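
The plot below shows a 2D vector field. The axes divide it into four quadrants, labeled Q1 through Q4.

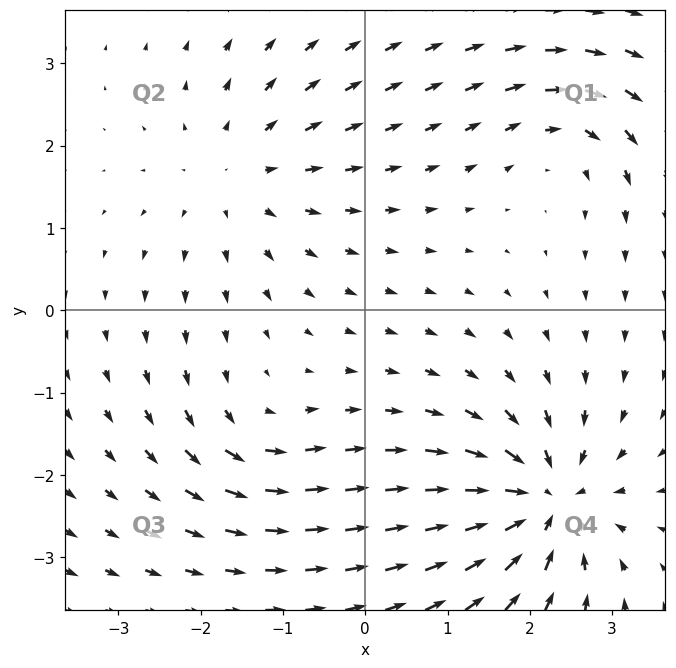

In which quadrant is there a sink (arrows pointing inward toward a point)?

Q4

The sink sits at approximately (2.2, -2.3), which lies in quadrant Q4. The divergence there is about -7, negative as expected for a sink.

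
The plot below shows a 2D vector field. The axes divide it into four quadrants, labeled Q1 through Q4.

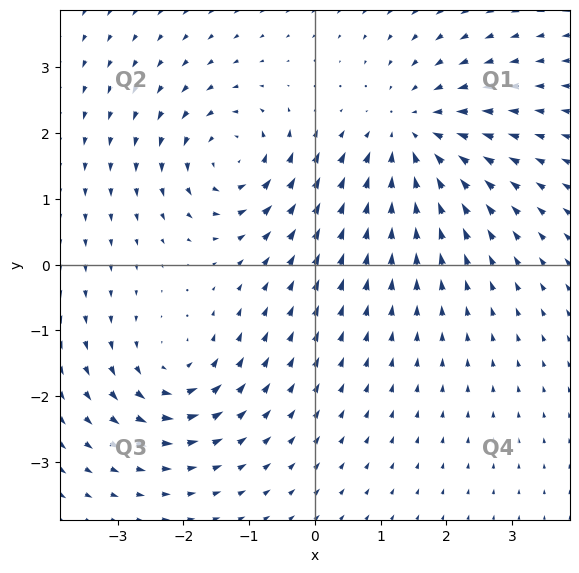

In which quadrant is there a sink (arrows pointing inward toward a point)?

Q1

The sink sits at approximately (1.5, 2.0), which lies in quadrant Q1. The divergence there is about -4, negative as expected for a sink.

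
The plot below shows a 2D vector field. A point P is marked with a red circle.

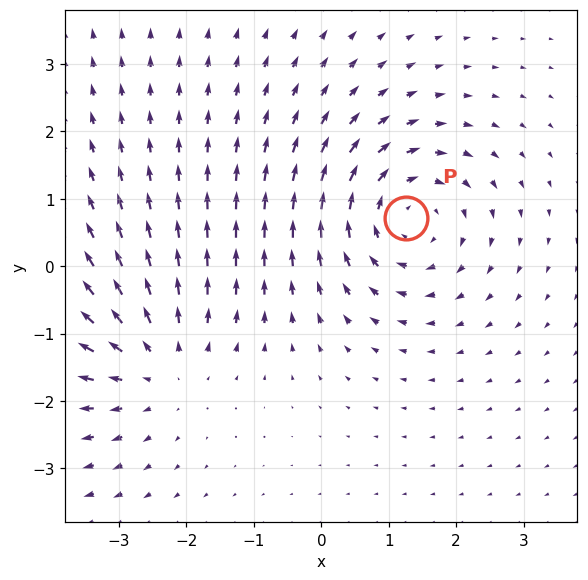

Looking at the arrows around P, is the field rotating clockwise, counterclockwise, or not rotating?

clockwise

Near P at (1.3, 0.7) the arrows circulate clockwise. The curl (z-component) there is about -5; negative curl means clockwise rotation.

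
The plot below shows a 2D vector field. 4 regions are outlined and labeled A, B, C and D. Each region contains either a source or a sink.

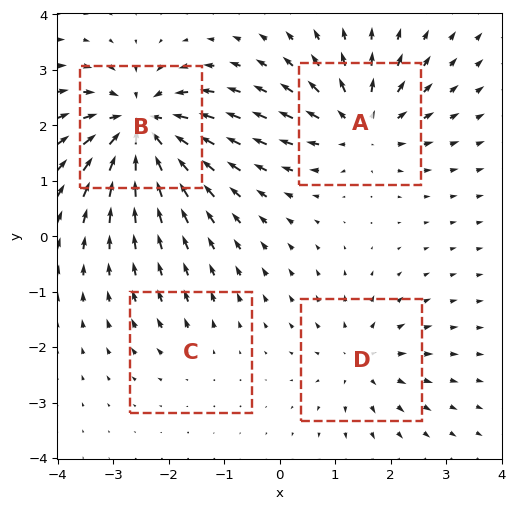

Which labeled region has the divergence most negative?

Divergence at each region's feature centre — A: about +6, B: about -8, C: about +2, D: about +4. Region B is most negative.

B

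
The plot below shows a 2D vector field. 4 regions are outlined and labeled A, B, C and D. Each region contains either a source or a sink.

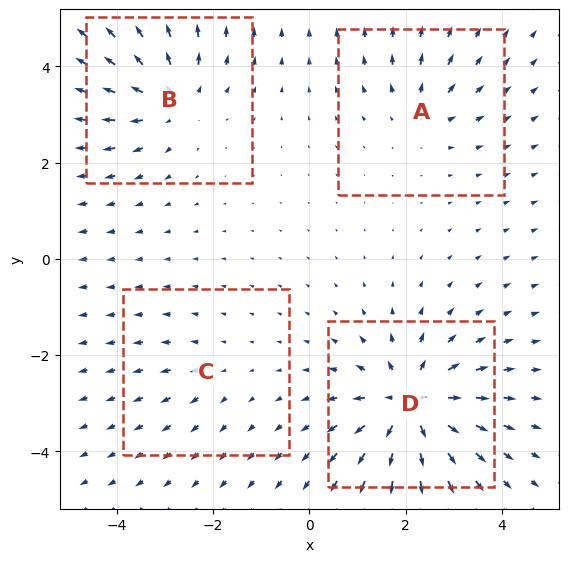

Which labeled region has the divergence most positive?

D

Divergence at each region's feature centre — A: about +3, B: about +5, C: about +2, D: about +8. Region D is most positive.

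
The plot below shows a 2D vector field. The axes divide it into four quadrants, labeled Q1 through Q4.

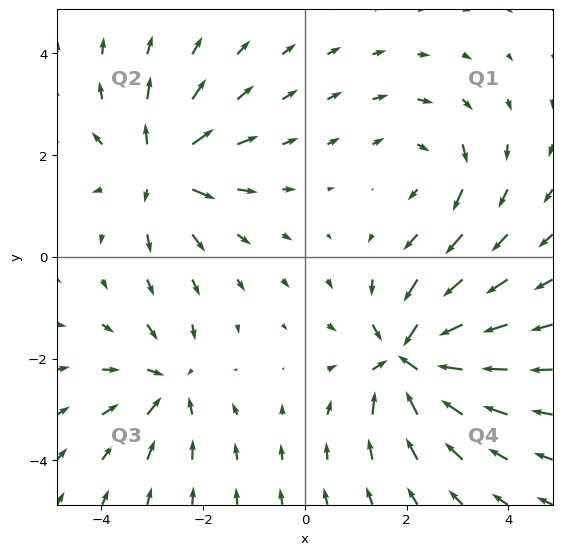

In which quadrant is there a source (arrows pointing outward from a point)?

The source sits at approximately (-2.8, 1.7), which lies in quadrant Q2. The divergence there is about +5, positive as expected for a source.

Q2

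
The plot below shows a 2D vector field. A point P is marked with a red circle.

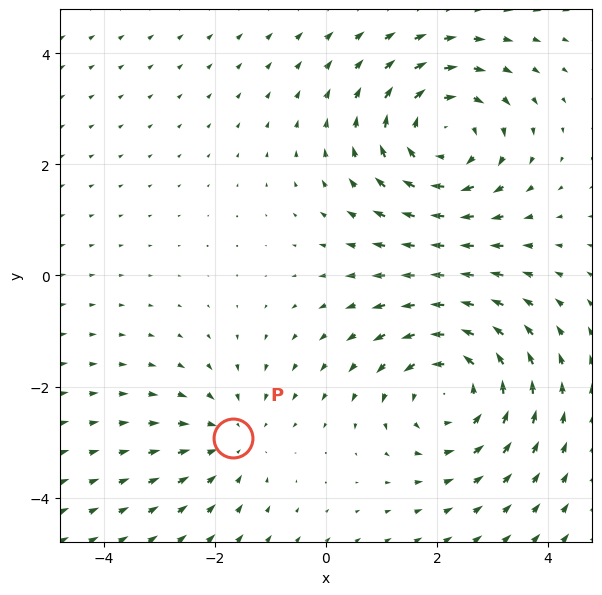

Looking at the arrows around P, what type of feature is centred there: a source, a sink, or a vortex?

At P (-1.7, -2.9) the arrows converge inward. Divergence about -2, curl ≈0 — negative divergence with near-zero curl is a sink.

sink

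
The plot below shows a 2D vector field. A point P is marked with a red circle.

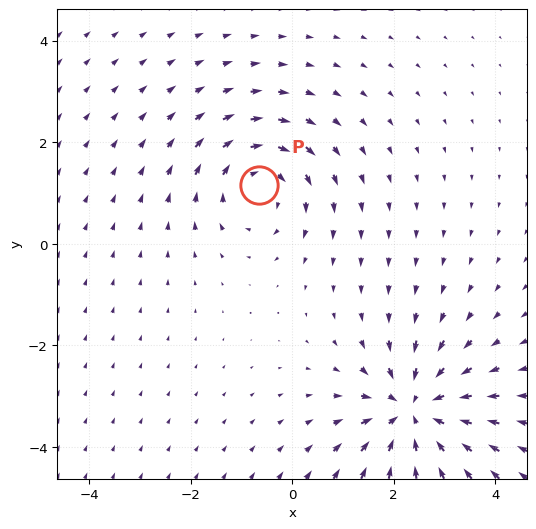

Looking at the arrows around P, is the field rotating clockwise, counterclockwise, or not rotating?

clockwise

Near P at (-0.7, 1.2) the arrows circulate clockwise. The curl (z-component) there is about -3; negative curl means clockwise rotation.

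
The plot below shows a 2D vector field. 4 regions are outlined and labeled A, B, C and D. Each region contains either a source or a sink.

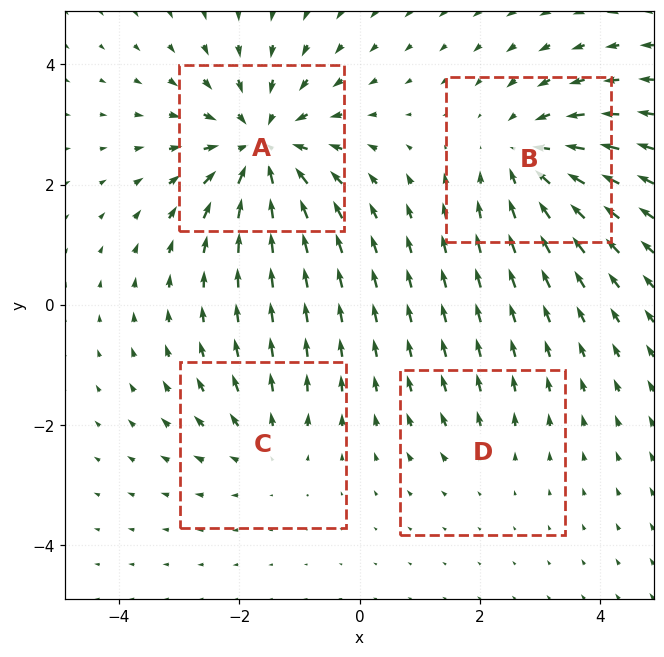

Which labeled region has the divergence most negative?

A

Divergence at each region's feature centre — A: about -6, B: about -5, C: about +3, D: about +2. Region A is most negative.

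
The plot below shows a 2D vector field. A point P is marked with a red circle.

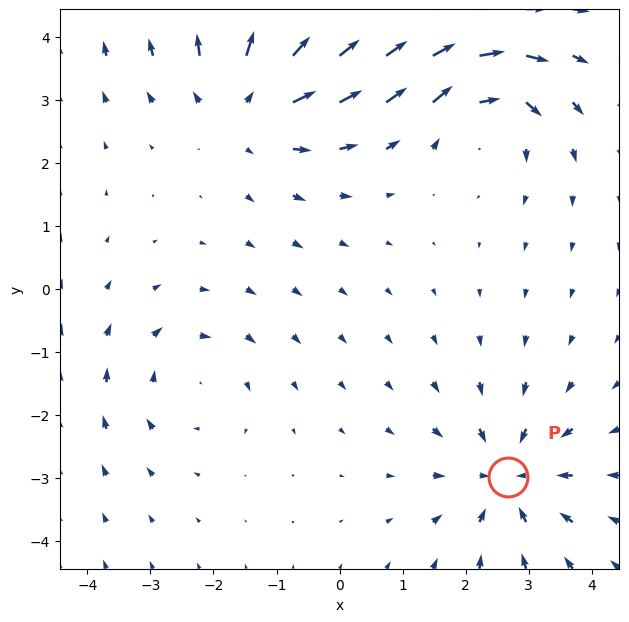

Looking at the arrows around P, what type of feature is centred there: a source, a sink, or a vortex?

At P (2.7, -3.0) the arrows converge inward. Divergence about -4, curl ≈0 — negative divergence with near-zero curl is a sink.

sink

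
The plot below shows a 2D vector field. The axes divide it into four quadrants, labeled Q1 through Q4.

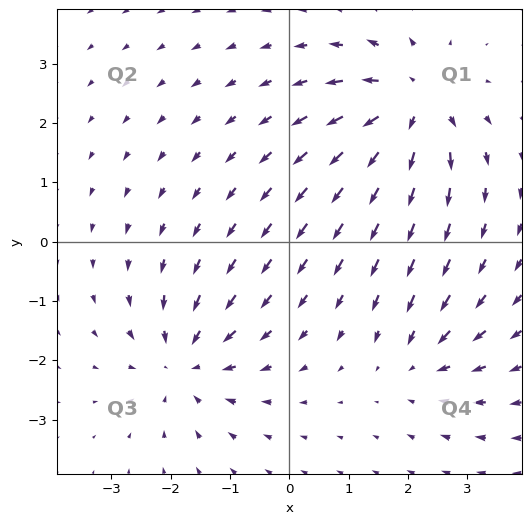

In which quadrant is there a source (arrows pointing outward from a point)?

Q1

The source sits at approximately (2.1, 2.3), which lies in quadrant Q1. The divergence there is about +6, positive as expected for a source.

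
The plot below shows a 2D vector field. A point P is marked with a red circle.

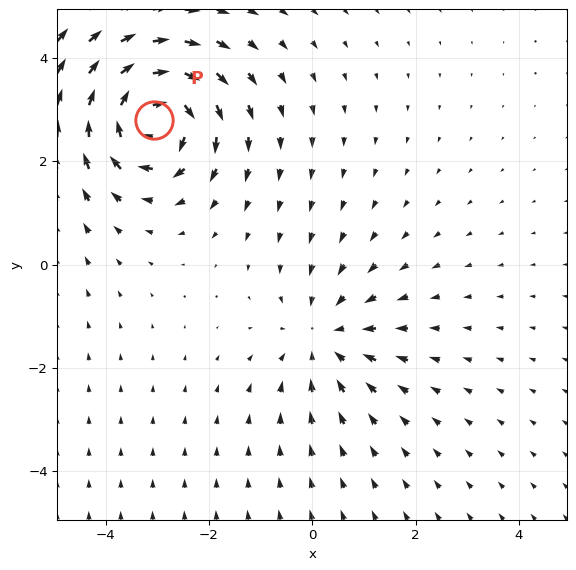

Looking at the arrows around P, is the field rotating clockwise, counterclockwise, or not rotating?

clockwise

Near P at (-3.1, 2.8) the arrows circulate clockwise. The curl (z-component) there is about -5; negative curl means clockwise rotation.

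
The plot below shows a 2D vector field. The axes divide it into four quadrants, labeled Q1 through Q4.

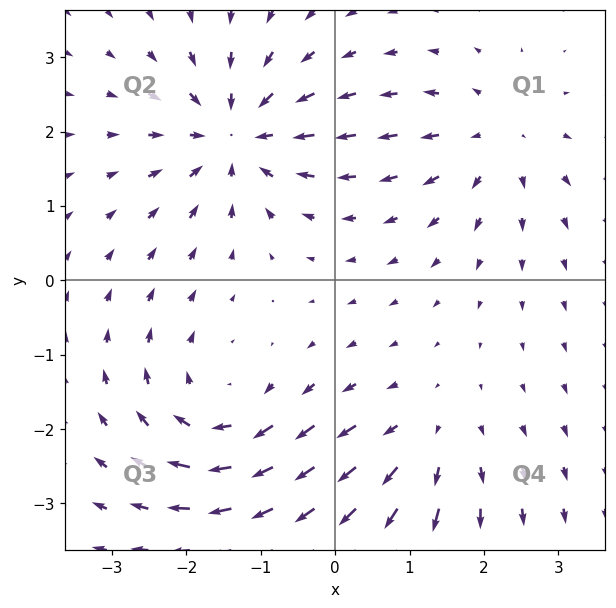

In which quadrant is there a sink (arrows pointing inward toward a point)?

Q2

The sink sits at approximately (-1.3, 1.9), which lies in quadrant Q2. The divergence there is about -6, negative as expected for a sink.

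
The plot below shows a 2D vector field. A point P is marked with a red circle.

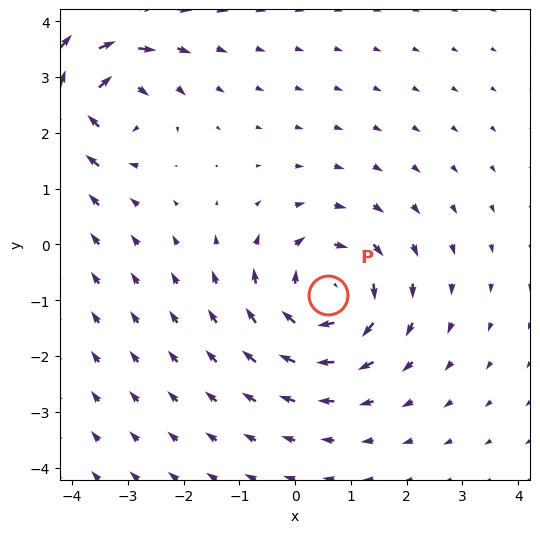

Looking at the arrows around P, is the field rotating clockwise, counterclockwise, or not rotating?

clockwise

Near P at (0.6, -0.9) the arrows circulate clockwise. The curl (z-component) there is about -5; negative curl means clockwise rotation.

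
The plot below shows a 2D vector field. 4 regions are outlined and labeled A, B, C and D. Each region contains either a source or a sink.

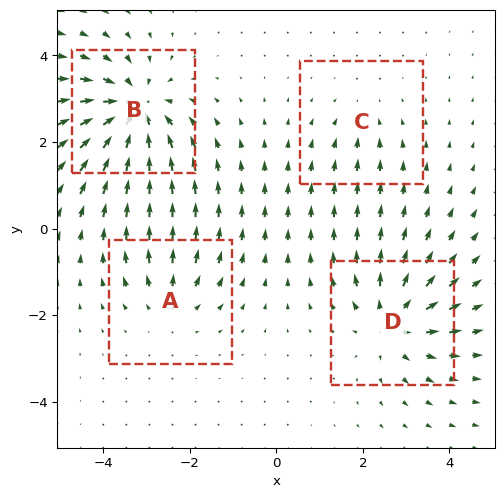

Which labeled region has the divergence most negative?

Divergence at each region's feature centre — A: about +3, B: about -7, C: about -2, D: about +5. Region B is most negative.

B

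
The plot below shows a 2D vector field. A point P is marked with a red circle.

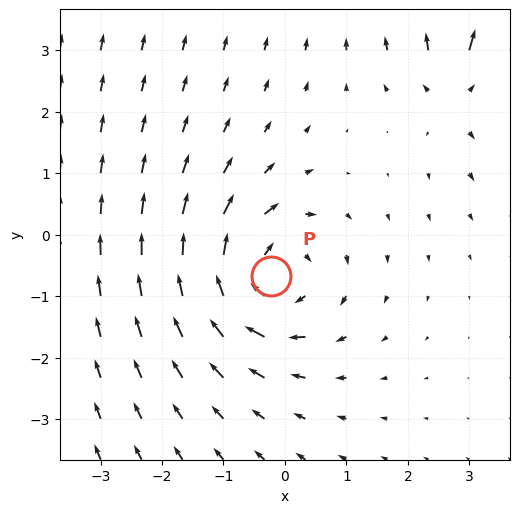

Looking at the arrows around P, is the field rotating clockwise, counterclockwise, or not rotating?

clockwise

Near P at (-0.2, -0.7) the arrows circulate clockwise. The curl (z-component) there is about -4; negative curl means clockwise rotation.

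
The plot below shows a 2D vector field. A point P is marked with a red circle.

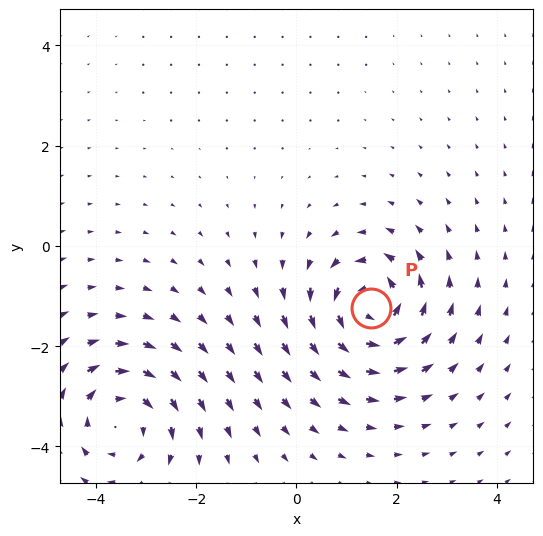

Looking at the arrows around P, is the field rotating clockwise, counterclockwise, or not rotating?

Near P at (1.5, -1.2) the arrows circulate counterclockwise. The curl (z-component) there is about +7; positive curl means counterclockwise rotation.

counterclockwise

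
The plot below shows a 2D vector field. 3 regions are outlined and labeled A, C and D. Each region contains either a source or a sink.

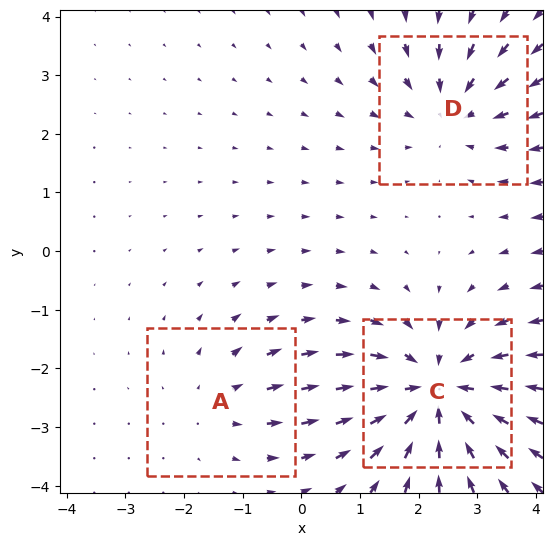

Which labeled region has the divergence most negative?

C

Divergence at each region's feature centre — A: about +2, C: about -4, D: about -3. Region C is most negative.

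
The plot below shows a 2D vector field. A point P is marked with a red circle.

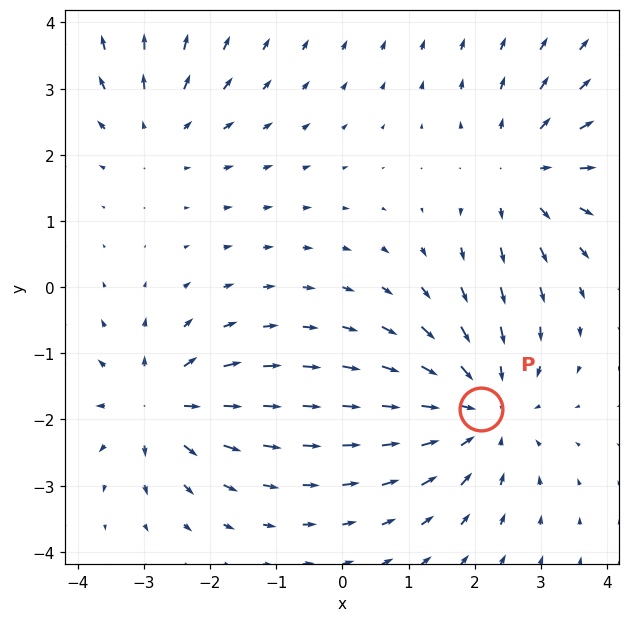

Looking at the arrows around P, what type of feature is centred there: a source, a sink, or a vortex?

sink

At P (2.1, -1.8) the arrows converge inward. Divergence about -4, curl ≈0 — negative divergence with near-zero curl is a sink.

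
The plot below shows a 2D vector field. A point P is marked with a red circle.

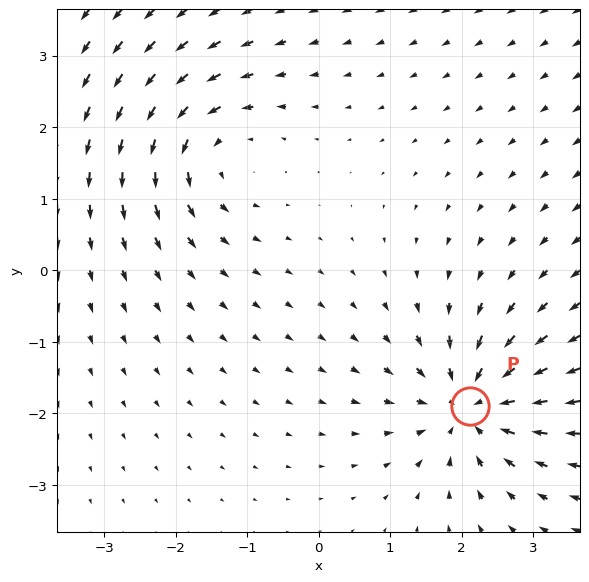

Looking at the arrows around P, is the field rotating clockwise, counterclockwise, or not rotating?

Near P at (2.1, -1.9) the arrows show no circulation. The curl there is ≈0.

not rotating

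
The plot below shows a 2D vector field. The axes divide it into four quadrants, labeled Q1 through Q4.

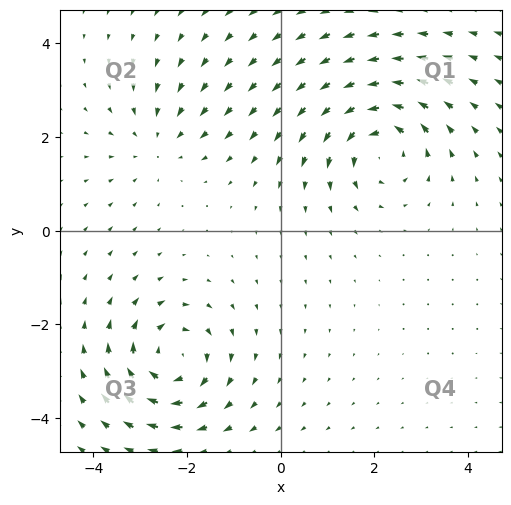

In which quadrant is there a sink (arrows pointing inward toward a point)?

Q2

The sink sits at approximately (-2.6, 1.9), which lies in quadrant Q2. The divergence there is about -3, negative as expected for a sink.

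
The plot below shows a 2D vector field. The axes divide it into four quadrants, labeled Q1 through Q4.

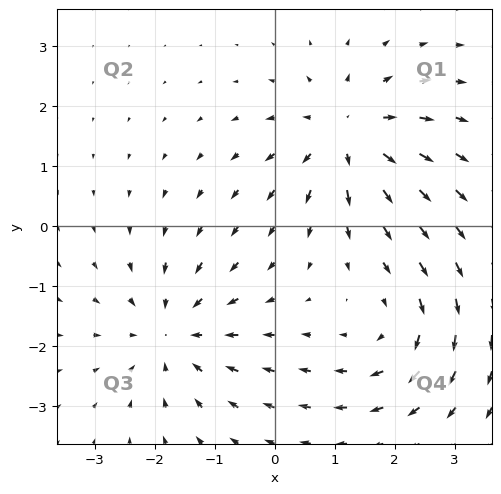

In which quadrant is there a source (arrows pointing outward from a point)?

The source sits at approximately (1.2, 1.5), which lies in quadrant Q1. The divergence there is about +5, positive as expected for a source.

Q1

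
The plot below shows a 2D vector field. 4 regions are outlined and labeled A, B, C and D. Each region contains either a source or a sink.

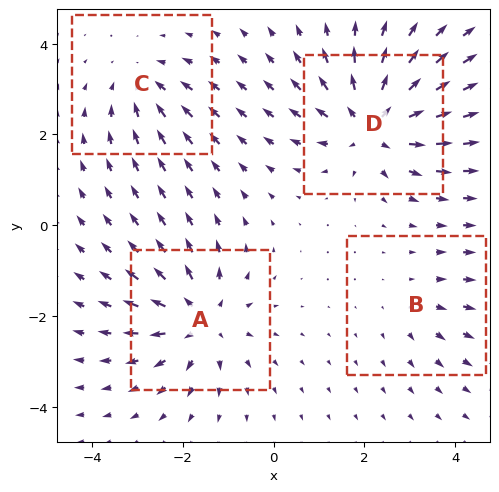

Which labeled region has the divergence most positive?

Divergence at each region's feature centre — A: about +5, B: about +2, C: about -3, D: about +7. Region D is most positive.

D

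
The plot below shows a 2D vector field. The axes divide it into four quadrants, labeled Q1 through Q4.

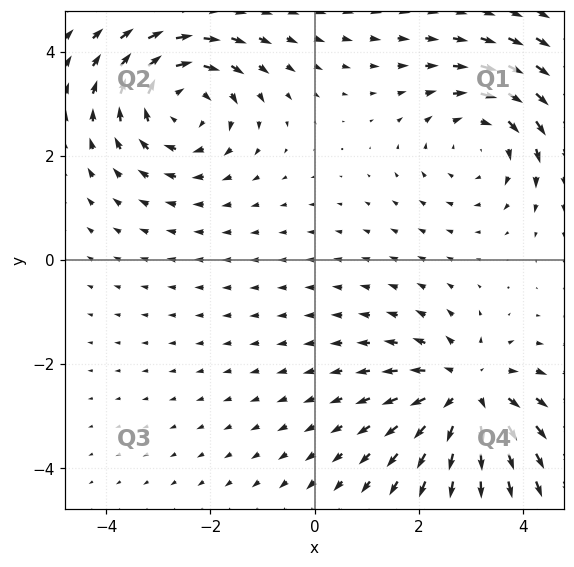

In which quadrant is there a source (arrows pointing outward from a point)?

Q4

The source sits at approximately (2.9, -2.5), which lies in quadrant Q4. The divergence there is about +5, positive as expected for a source.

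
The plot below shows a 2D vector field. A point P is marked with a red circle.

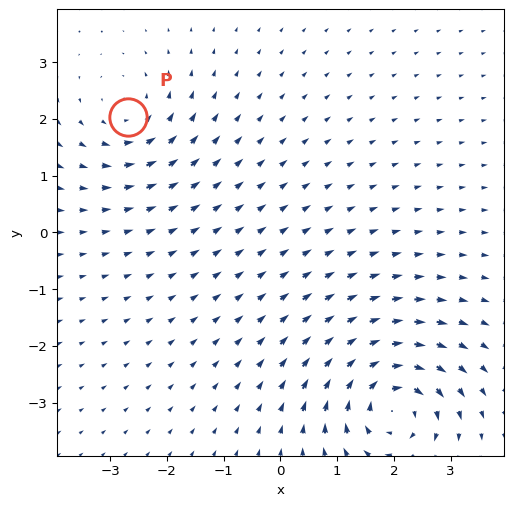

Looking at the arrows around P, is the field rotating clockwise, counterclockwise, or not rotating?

counterclockwise

Near P at (-2.7, 2.0) the arrows circulate counterclockwise. The curl (z-component) there is about +3; positive curl means counterclockwise rotation.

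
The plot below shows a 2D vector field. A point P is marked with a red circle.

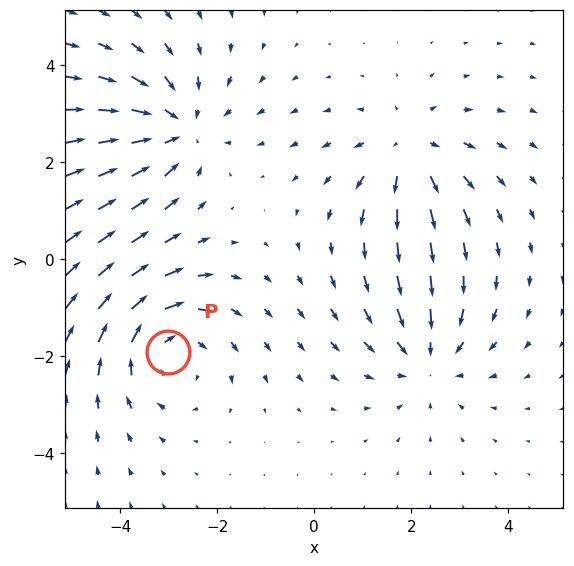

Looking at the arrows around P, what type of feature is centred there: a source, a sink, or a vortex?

At P (-3.0, -1.9) the arrows circulate clockwise. Divergence ≈0, curl about -3 — near-zero divergence with nonzero curl is a vortex.

vortex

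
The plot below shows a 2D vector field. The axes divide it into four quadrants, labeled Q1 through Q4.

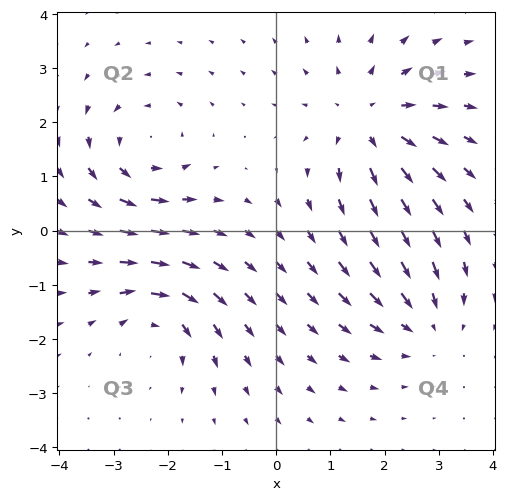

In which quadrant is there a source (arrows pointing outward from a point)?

Q1

The source sits at approximately (1.7, 2.0), which lies in quadrant Q1. The divergence there is about +4, positive as expected for a source.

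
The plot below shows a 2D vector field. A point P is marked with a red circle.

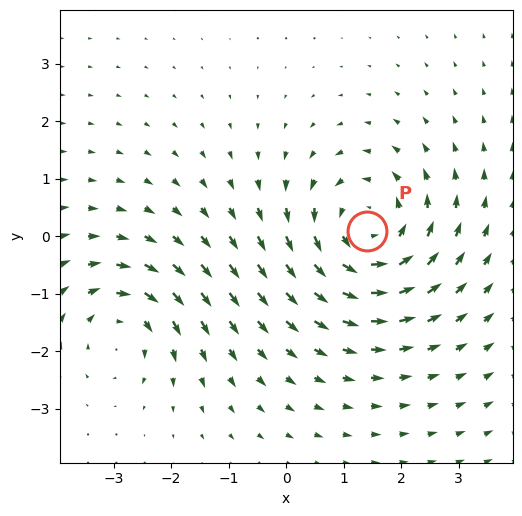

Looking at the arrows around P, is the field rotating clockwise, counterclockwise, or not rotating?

Near P at (1.4, 0.1) the arrows circulate counterclockwise. The curl (z-component) there is about +4; positive curl means counterclockwise rotation.

counterclockwise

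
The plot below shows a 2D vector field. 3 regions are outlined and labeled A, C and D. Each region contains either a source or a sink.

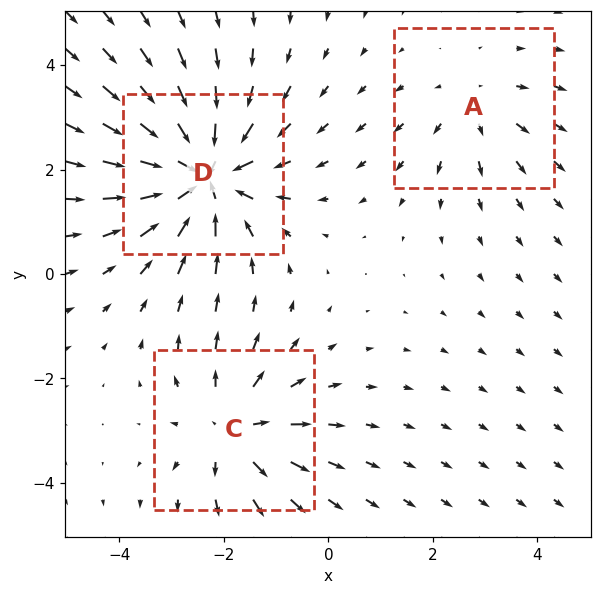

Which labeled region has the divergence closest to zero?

Divergence at each region's feature centre — A: about +2, C: about +3, D: about -5. Region A is closest to zero.

A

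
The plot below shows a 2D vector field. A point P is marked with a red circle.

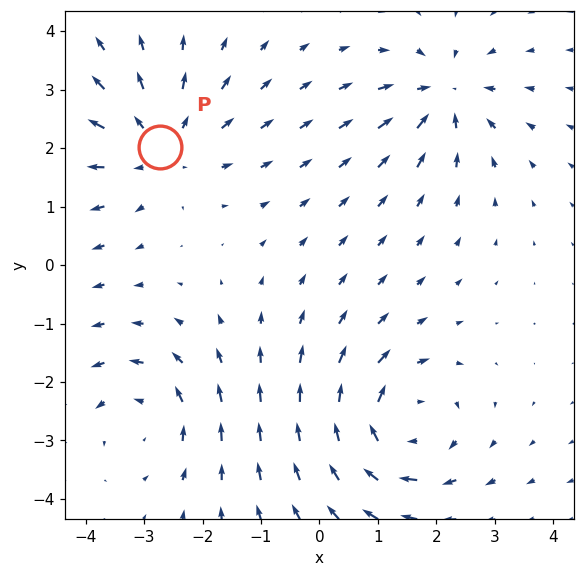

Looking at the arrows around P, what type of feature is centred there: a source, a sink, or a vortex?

At P (-2.7, 2.0) the arrows spread outward. Divergence about +4, curl ≈0 — positive divergence with near-zero curl is a source.

source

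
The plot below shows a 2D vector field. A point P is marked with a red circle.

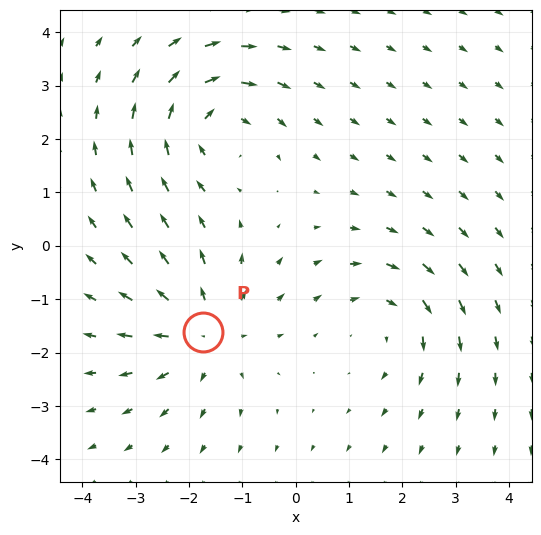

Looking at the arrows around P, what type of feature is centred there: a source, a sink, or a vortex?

source

At P (-1.7, -1.6) the arrows spread outward. Divergence about +4, curl ≈0 — positive divergence with near-zero curl is a source.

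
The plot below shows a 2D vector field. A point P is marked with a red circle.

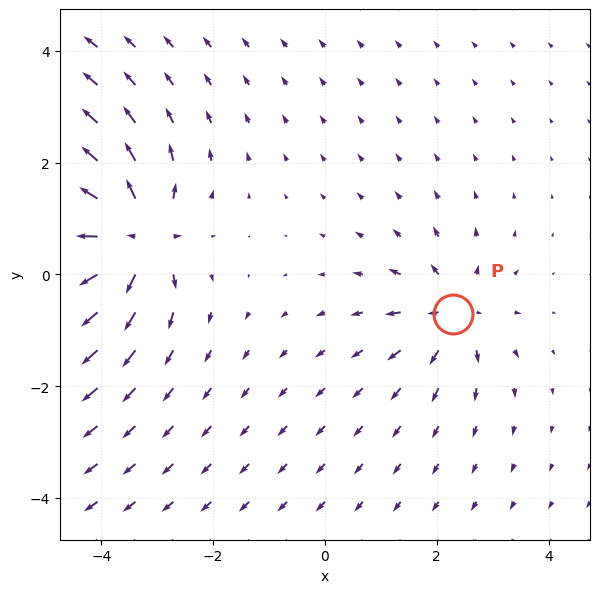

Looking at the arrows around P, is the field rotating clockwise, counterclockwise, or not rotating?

Near P at (2.3, -0.7) the arrows show no circulation. The curl there is ≈0.

not rotating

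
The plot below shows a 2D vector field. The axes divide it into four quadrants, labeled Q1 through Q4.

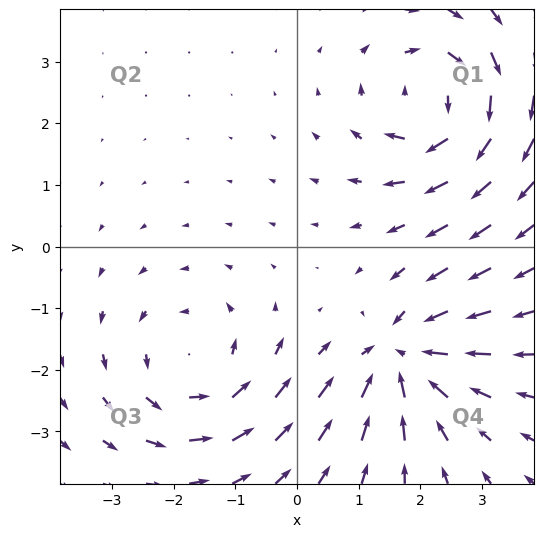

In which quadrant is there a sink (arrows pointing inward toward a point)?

The sink sits at approximately (1.7, -1.8), which lies in quadrant Q4. The divergence there is about -6, negative as expected for a sink.

Q4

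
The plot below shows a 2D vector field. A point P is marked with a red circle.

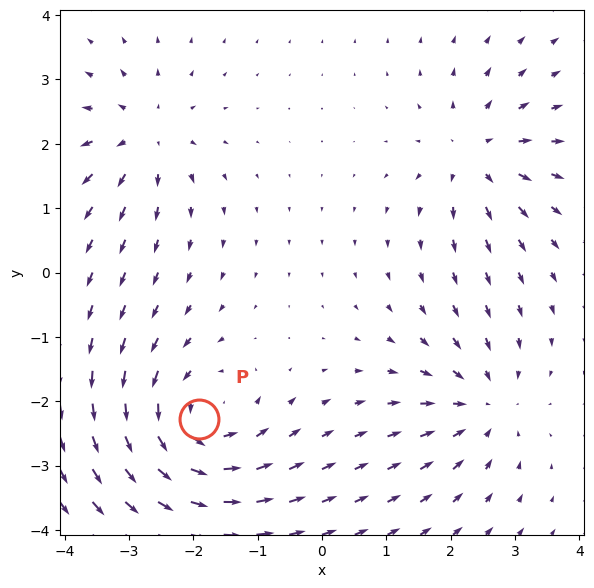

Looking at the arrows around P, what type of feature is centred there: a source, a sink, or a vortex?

At P (-1.9, -2.3) the arrows circulate counterclockwise. Divergence ≈0, curl about +5 — near-zero divergence with nonzero curl is a vortex.

vortex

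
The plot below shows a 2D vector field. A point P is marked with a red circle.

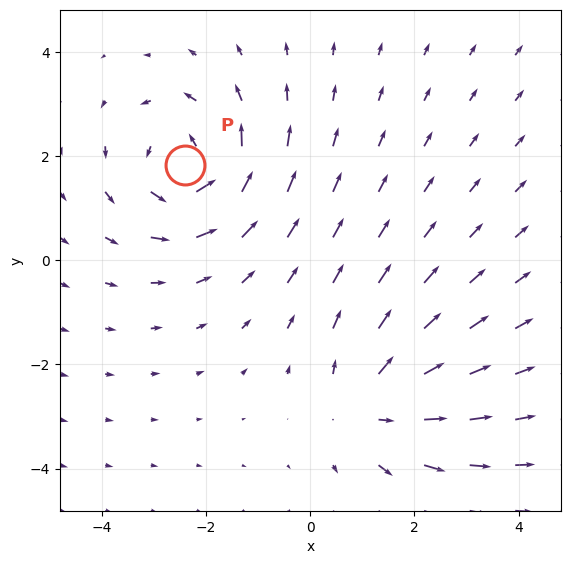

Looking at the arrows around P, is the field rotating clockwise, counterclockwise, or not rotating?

Near P at (-2.4, 1.8) the arrows circulate counterclockwise. The curl (z-component) there is about +5; positive curl means counterclockwise rotation.

counterclockwise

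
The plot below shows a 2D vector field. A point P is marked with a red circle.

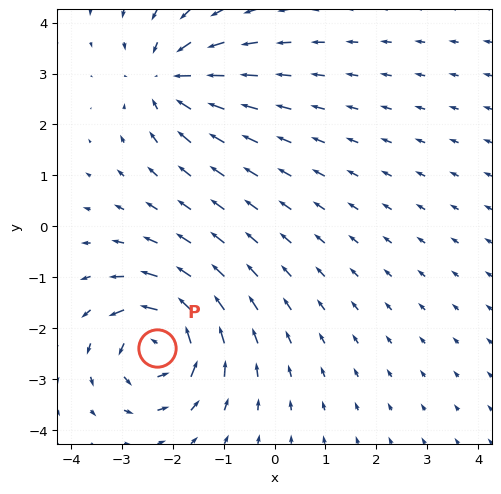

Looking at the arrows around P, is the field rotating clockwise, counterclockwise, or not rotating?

Near P at (-2.3, -2.4) the arrows circulate counterclockwise. The curl (z-component) there is about +7; positive curl means counterclockwise rotation.

counterclockwise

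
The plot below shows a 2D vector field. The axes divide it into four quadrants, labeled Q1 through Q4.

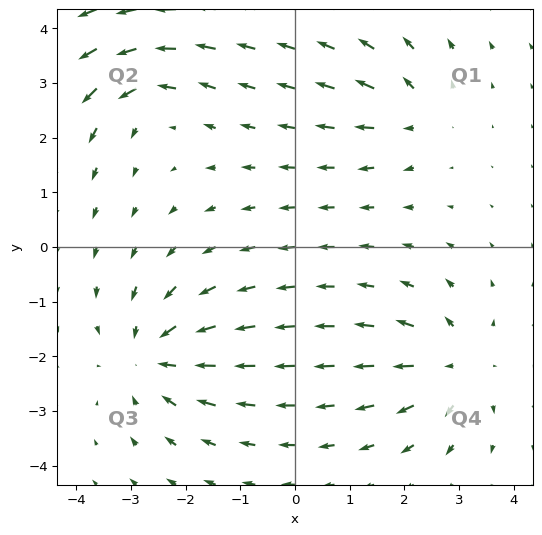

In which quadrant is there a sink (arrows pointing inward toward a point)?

The sink sits at approximately (-2.6, -2.0), which lies in quadrant Q3. The divergence there is about -5, negative as expected for a sink.

Q3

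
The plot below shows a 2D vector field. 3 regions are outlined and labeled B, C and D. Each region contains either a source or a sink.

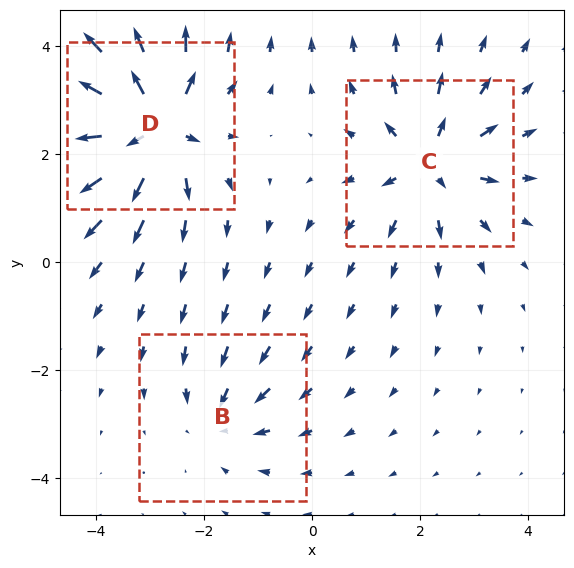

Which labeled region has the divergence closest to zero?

B

Divergence at each region's feature centre — B: about -3, C: about +4, D: about +6. Region B is closest to zero.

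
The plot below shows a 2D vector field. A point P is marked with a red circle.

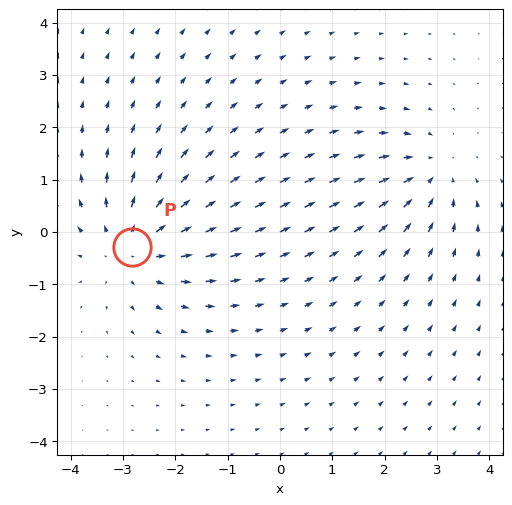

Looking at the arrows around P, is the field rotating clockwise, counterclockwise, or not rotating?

not rotating

Near P at (-2.8, -0.3) the arrows show no circulation. The curl there is ≈0.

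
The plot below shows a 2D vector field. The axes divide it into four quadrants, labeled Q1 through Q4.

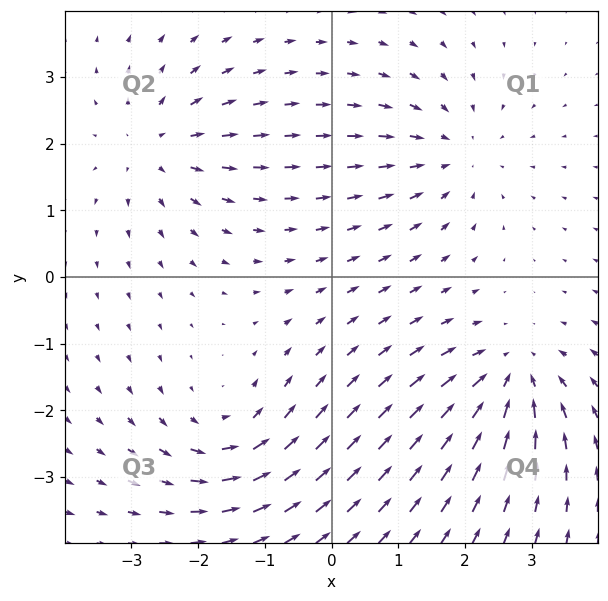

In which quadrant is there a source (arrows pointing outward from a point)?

The source sits at approximately (-2.6, 2.0), which lies in quadrant Q2. The divergence there is about +5, positive as expected for a source.

Q2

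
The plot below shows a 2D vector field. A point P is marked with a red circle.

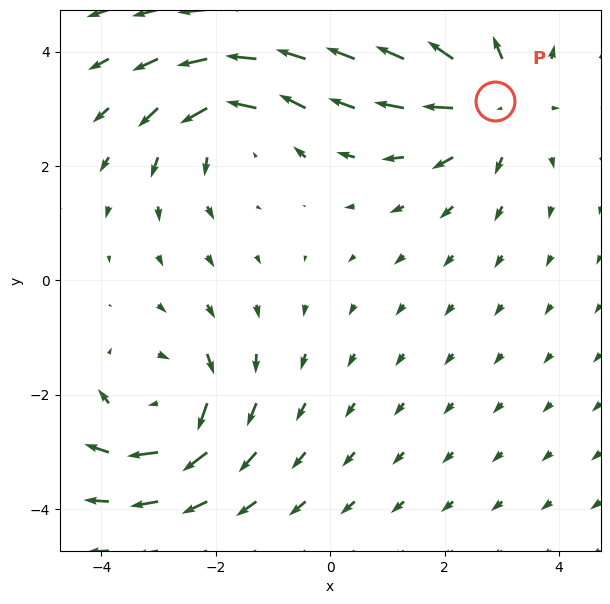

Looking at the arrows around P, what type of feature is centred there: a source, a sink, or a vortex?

At P (2.9, 3.1) the arrows spread outward. Divergence about +4, curl ≈0 — positive divergence with near-zero curl is a source.

source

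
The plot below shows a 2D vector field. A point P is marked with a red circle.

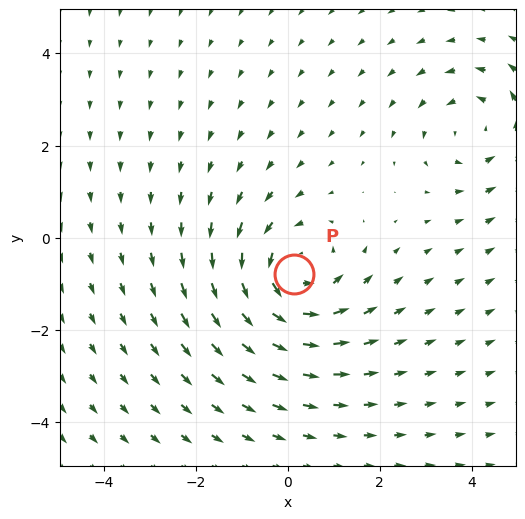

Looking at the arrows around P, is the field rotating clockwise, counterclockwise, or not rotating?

Near P at (0.1, -0.8) the arrows circulate counterclockwise. The curl (z-component) there is about +3; positive curl means counterclockwise rotation.

counterclockwise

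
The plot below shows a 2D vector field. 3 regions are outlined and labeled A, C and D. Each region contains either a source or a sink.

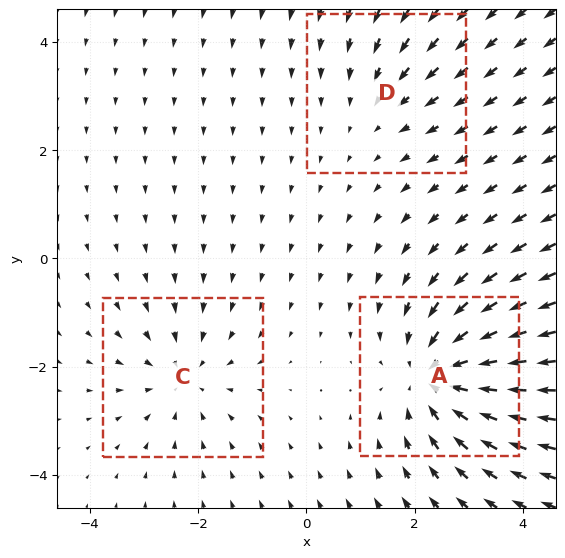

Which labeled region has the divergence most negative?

Divergence at each region's feature centre — A: about -5, C: about -3, D: about -2. Region A is most negative.

A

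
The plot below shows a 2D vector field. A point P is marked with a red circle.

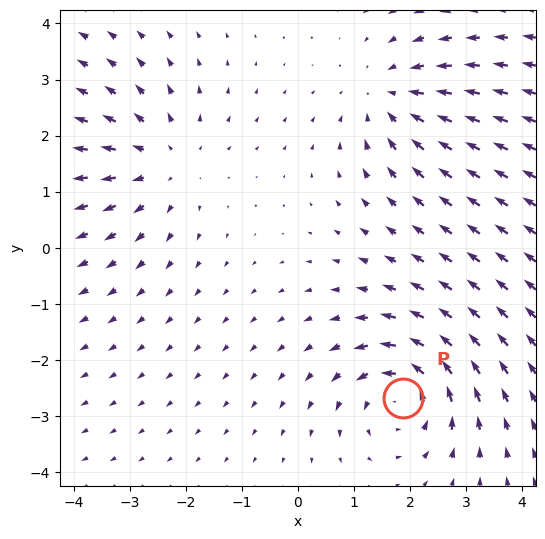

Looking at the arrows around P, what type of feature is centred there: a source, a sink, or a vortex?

At P (1.9, -2.7) the arrows circulate counterclockwise. Divergence ≈0, curl about +5 — near-zero divergence with nonzero curl is a vortex.

vortex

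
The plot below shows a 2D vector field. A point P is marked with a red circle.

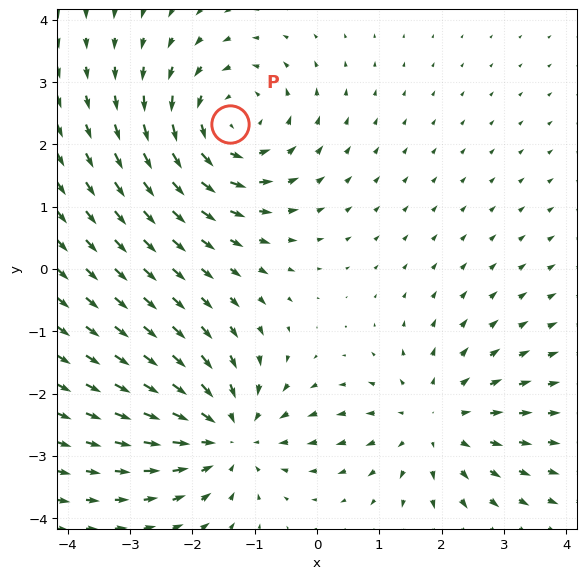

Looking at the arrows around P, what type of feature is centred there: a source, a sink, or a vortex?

vortex

At P (-1.4, 2.3) the arrows circulate counterclockwise. Divergence ≈0, curl about +5 — near-zero divergence with nonzero curl is a vortex.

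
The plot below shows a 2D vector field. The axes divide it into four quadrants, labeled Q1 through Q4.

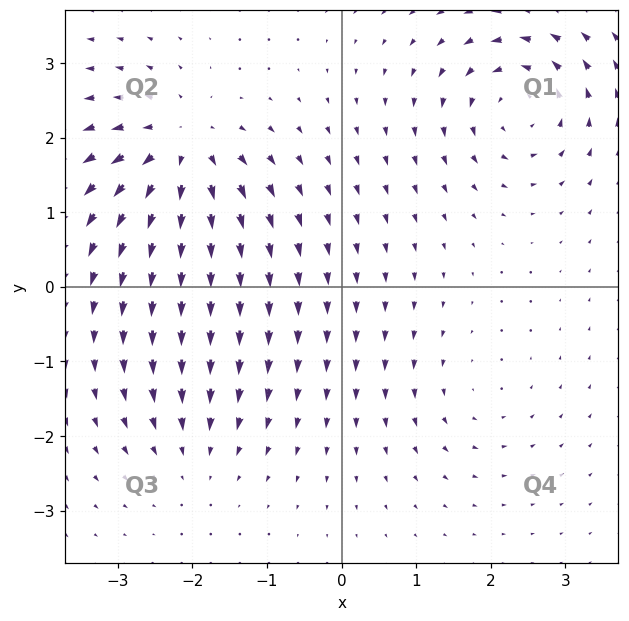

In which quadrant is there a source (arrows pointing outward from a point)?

The source sits at approximately (-2.1, 1.8), which lies in quadrant Q2. The divergence there is about +7, positive as expected for a source.

Q2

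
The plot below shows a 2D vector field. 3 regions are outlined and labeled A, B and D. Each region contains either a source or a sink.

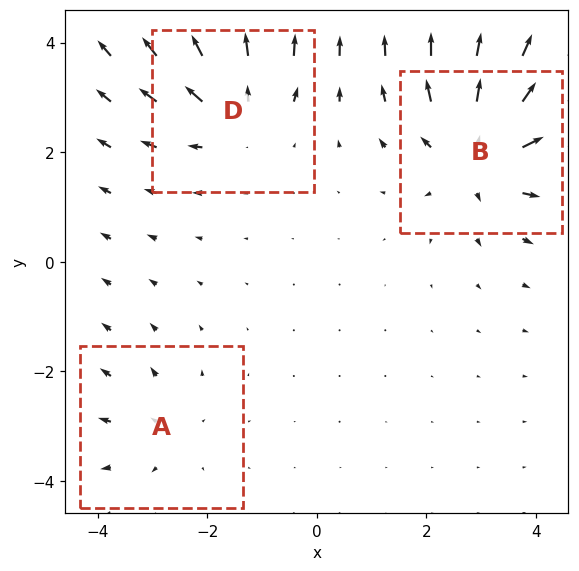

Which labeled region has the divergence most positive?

Divergence at each region's feature centre — A: about +2, B: about +5, D: about +4. Region B is most positive.

B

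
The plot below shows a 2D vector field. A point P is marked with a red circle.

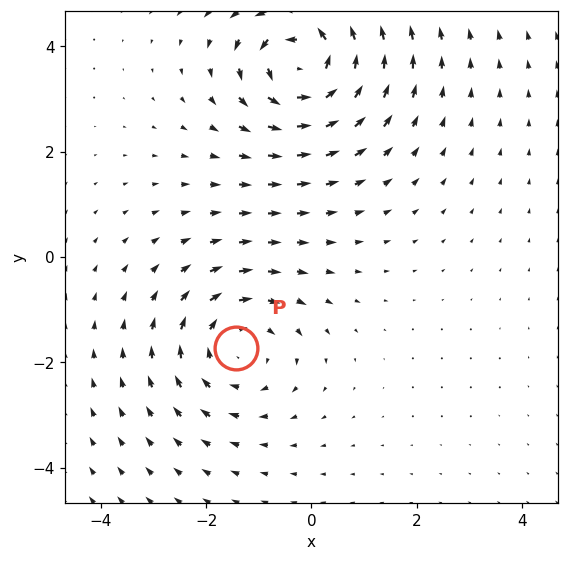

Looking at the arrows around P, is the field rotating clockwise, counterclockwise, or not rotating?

Near P at (-1.4, -1.7) the arrows circulate clockwise. The curl (z-component) there is about -3; negative curl means clockwise rotation.

clockwise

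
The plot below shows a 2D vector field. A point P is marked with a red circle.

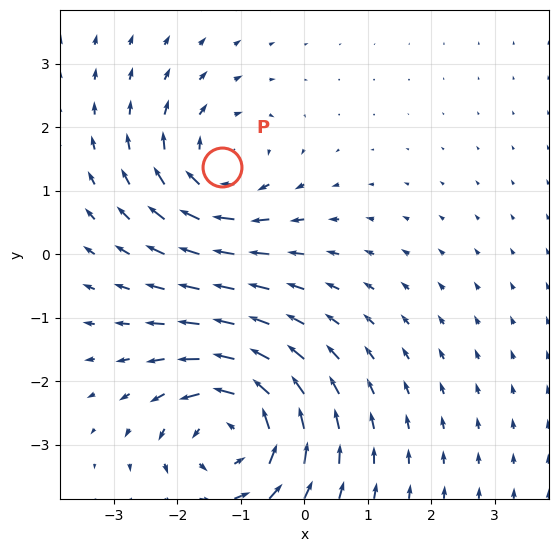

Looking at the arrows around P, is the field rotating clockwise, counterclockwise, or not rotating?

Near P at (-1.3, 1.4) the arrows circulate clockwise. The curl (z-component) there is about -4; negative curl means clockwise rotation.

clockwise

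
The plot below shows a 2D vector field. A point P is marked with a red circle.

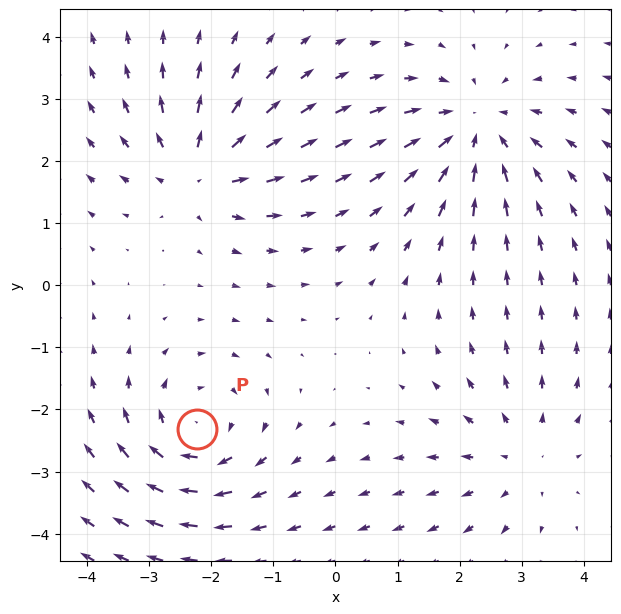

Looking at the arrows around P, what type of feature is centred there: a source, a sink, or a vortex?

At P (-2.2, -2.3) the arrows circulate clockwise. Divergence ≈0, curl about -4 — near-zero divergence with nonzero curl is a vortex.

vortex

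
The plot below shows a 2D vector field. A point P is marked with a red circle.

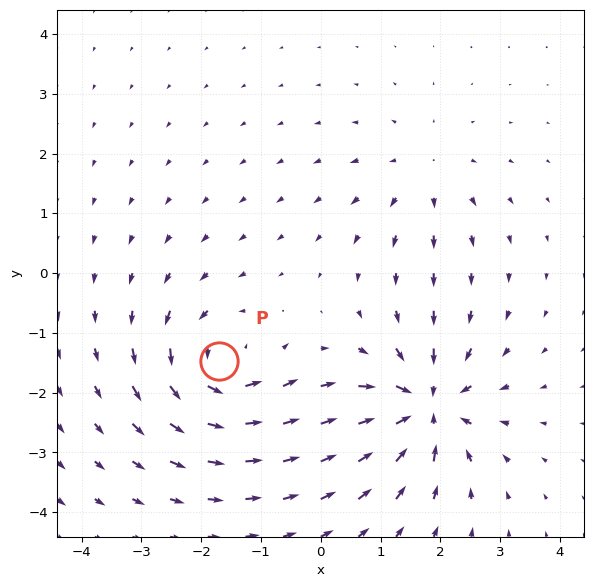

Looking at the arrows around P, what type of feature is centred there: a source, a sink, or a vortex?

At P (-1.7, -1.5) the arrows circulate counterclockwise. Divergence ≈0, curl about +6 — near-zero divergence with nonzero curl is a vortex.

vortex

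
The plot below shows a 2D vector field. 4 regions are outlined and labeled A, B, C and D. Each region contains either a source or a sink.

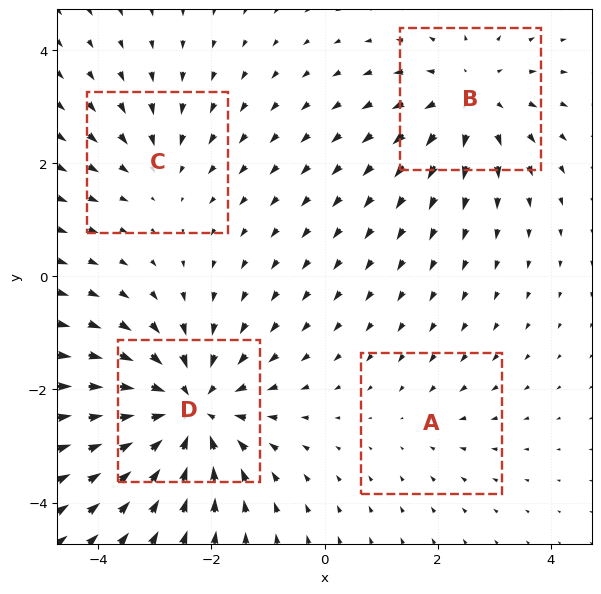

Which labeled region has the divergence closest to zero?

A

Divergence at each region's feature centre — A: about -2, B: about +4, C: about -3, D: about -6. Region A is closest to zero.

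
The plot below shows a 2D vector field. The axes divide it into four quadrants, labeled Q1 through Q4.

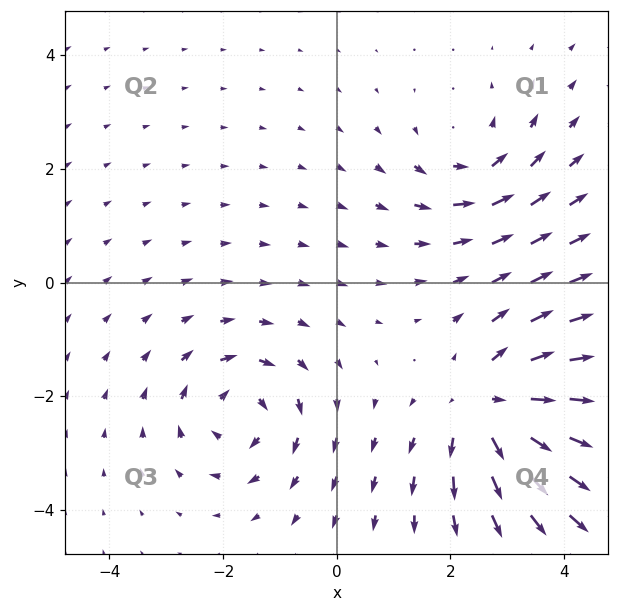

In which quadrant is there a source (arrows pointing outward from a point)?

Q4

The source sits at approximately (2.7, -2.2), which lies in quadrant Q4. The divergence there is about +5, positive as expected for a source.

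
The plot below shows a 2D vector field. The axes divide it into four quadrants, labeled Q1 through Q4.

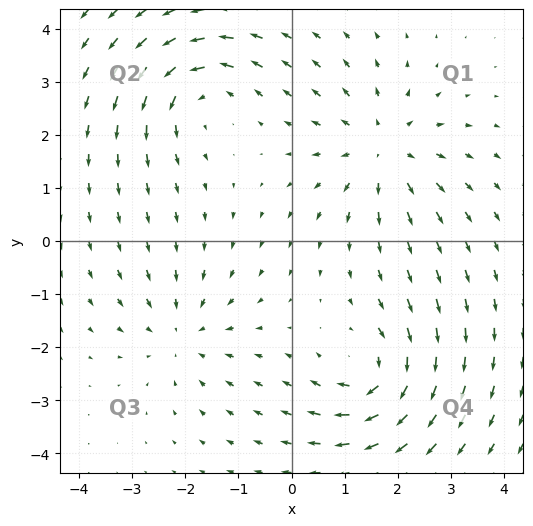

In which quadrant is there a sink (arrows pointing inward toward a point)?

Q3

The sink sits at approximately (-2.0, -1.7), which lies in quadrant Q3. The divergence there is about -3, negative as expected for a sink.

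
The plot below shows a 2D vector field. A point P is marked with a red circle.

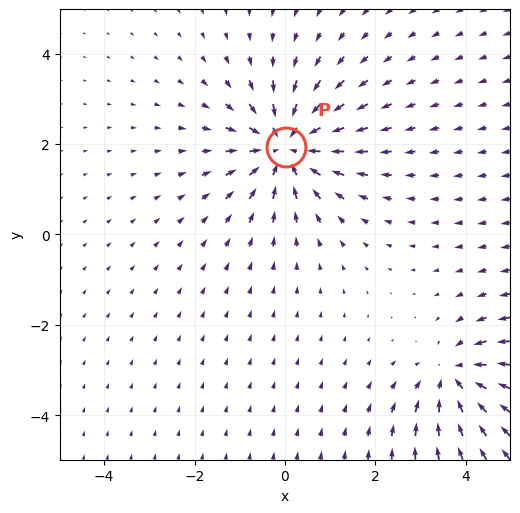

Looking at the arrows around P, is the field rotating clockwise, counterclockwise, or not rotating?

Near P at (0.0, 1.9) the arrows show no circulation. The curl there is ≈0.

not rotating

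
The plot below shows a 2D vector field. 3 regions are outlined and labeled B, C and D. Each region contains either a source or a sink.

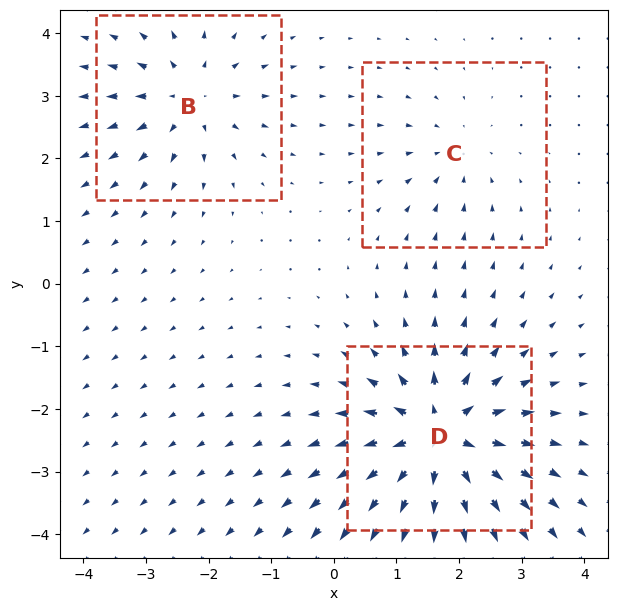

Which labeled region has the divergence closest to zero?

C

Divergence at each region's feature centre — B: about +4, C: about -2, D: about +7. Region C is closest to zero.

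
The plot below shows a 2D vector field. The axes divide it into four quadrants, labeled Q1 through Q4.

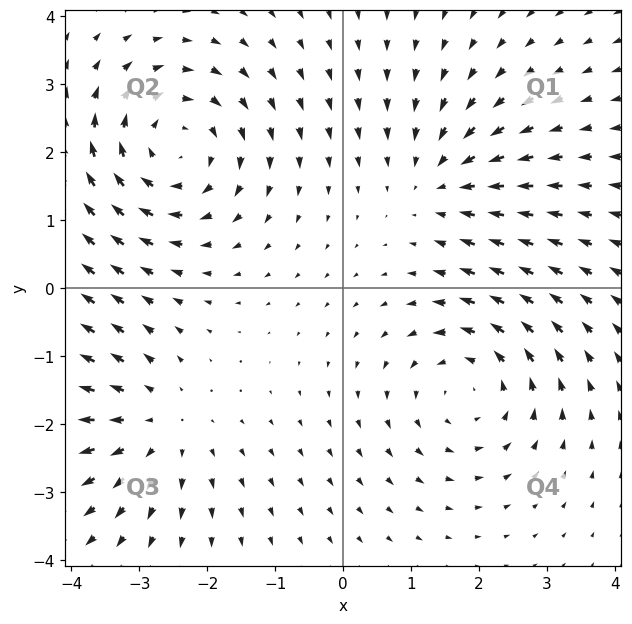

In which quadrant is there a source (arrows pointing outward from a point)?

The source sits at approximately (-2.7, -2.0), which lies in quadrant Q3. The divergence there is about +3, positive as expected for a source.

Q3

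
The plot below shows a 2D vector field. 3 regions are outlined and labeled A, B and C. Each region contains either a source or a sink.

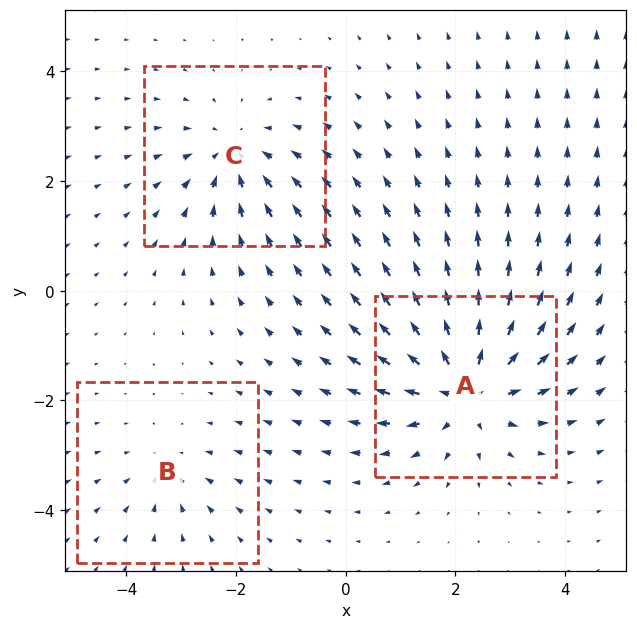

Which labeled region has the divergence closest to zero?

B

Divergence at each region's feature centre — A: about +5, B: about -2, C: about -3. Region B is closest to zero.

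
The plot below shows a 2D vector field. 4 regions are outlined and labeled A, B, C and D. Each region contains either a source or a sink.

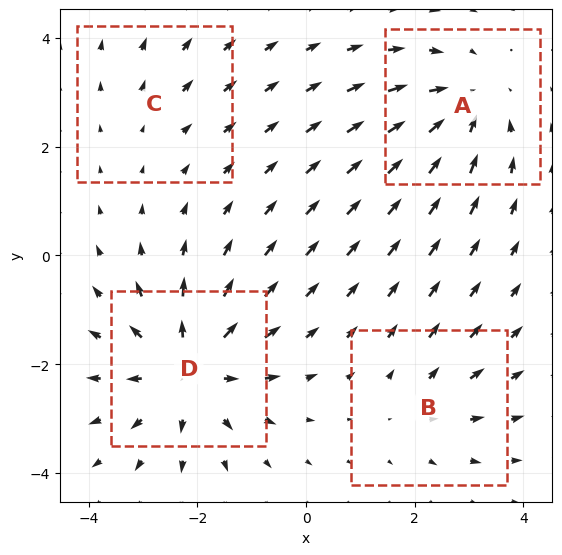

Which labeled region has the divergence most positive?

D

Divergence at each region's feature centre — A: about -5, B: about +3, C: about +2, D: about +6. Region D is most positive.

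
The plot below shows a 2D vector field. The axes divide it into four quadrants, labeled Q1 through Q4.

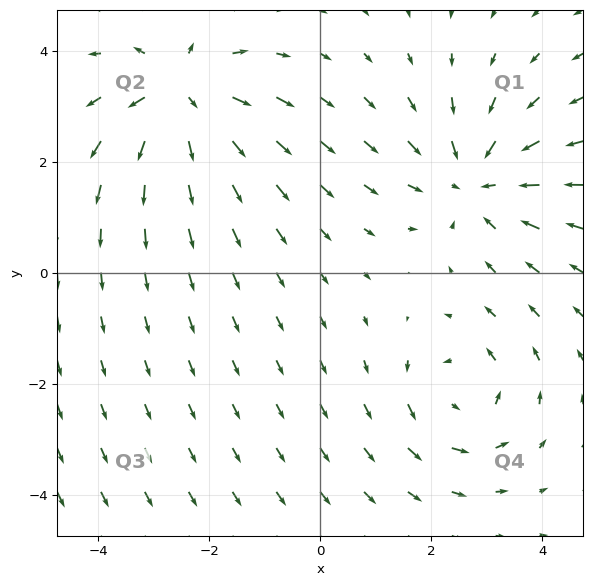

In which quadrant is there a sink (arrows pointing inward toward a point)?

Q1

The sink sits at approximately (2.8, 1.6), which lies in quadrant Q1. The divergence there is about -3, negative as expected for a sink.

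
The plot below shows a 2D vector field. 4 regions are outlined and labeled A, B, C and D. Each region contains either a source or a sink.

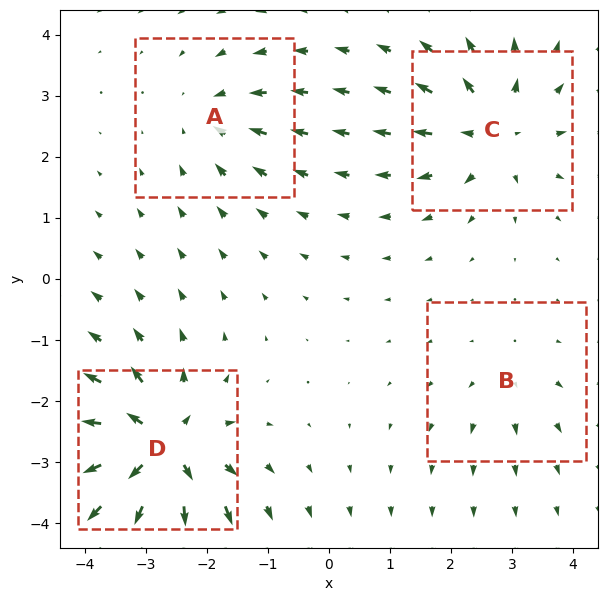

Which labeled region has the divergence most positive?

D

Divergence at each region's feature centre — A: about -4, B: about +2, C: about +6, D: about +9. Region D is most positive.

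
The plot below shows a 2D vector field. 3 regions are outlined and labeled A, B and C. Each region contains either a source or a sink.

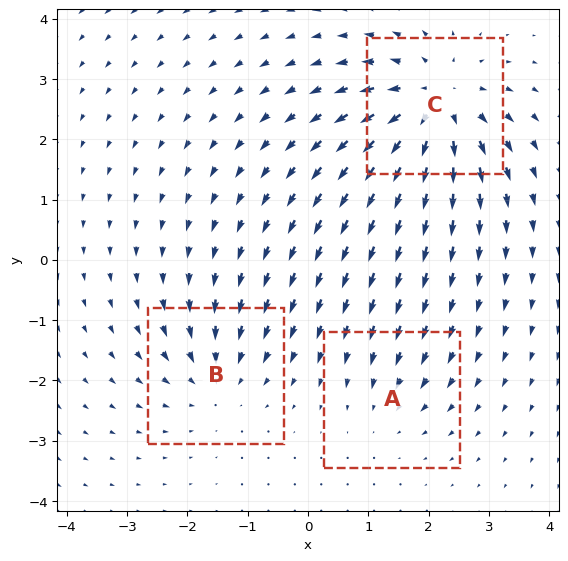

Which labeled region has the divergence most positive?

Divergence at each region's feature centre — A: about -2, B: about -3, C: about +5. Region C is most positive.

C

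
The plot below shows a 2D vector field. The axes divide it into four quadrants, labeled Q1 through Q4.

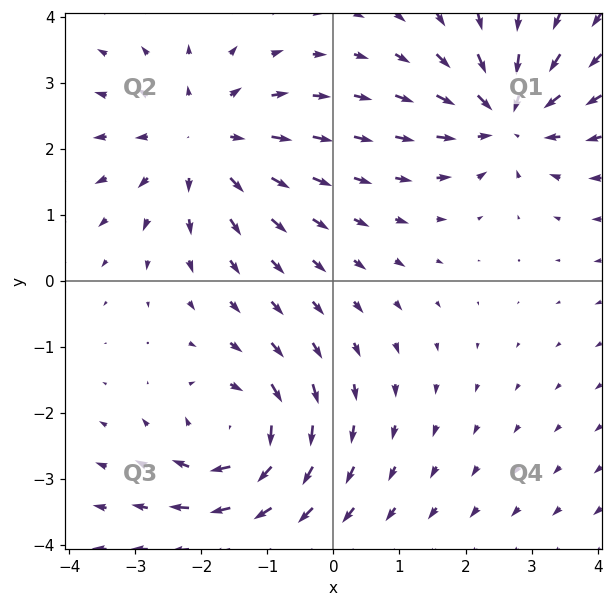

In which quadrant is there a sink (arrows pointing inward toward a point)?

Q1

The sink sits at approximately (2.6, 2.5), which lies in quadrant Q1. The divergence there is about -4, negative as expected for a sink.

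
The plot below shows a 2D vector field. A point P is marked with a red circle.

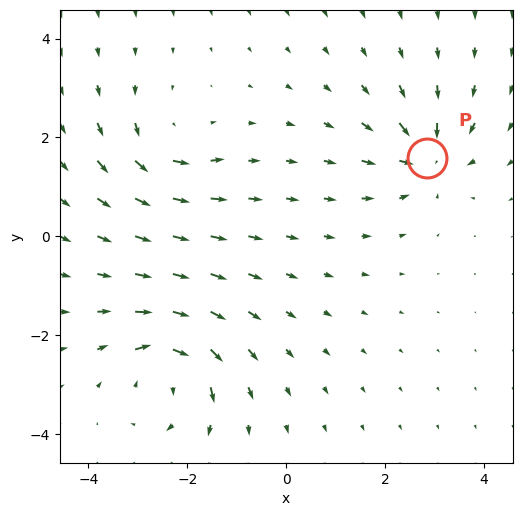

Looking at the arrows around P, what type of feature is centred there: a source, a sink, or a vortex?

sink

At P (2.8, 1.6) the arrows converge inward. Divergence about -5, curl ≈0 — negative divergence with near-zero curl is a sink.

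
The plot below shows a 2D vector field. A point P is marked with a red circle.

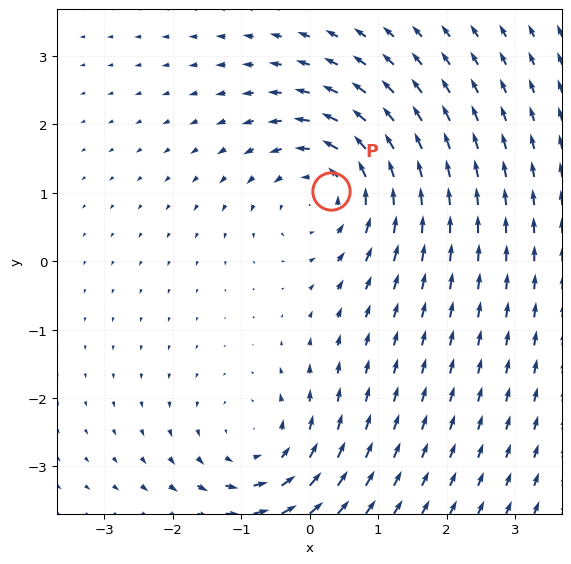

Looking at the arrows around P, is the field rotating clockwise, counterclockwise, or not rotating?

Near P at (0.3, 1.0) the arrows circulate counterclockwise. The curl (z-component) there is about +4; positive curl means counterclockwise rotation.

counterclockwise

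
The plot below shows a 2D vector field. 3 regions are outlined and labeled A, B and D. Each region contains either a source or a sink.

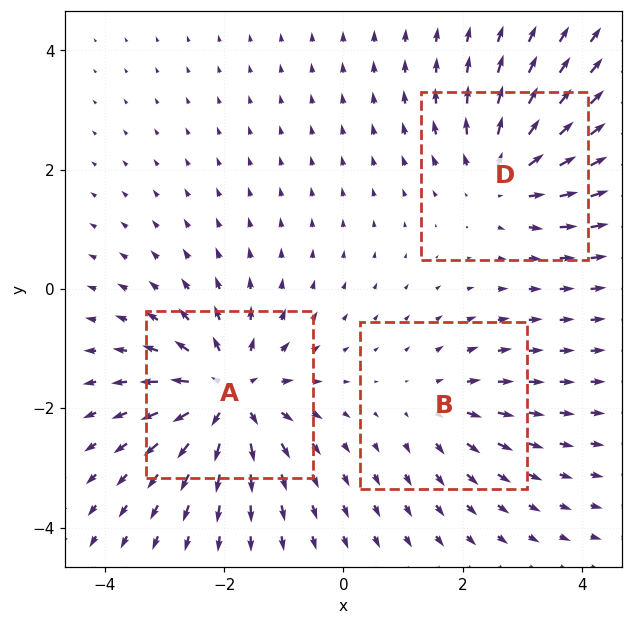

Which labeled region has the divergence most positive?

Divergence at each region's feature centre — A: about +6, B: about +2, D: about +4. Region A is most positive.

A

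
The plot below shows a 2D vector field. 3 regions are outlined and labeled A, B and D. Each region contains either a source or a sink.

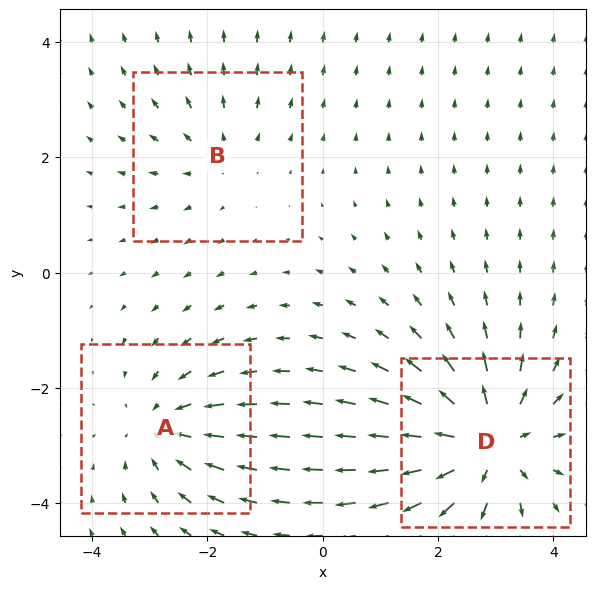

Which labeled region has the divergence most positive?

Divergence at each region's feature centre — A: about -3, B: about +2, D: about +5. Region D is most positive.

D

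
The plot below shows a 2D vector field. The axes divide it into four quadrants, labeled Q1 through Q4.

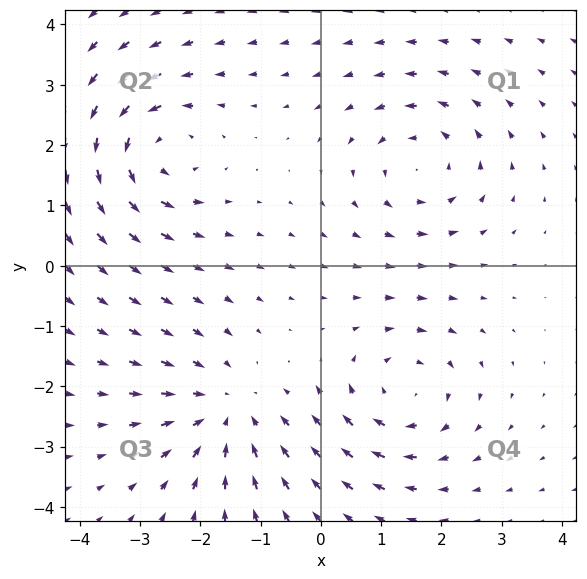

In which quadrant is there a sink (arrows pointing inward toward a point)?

The sink sits at approximately (-1.6, -2.4), which lies in quadrant Q3. The divergence there is about -4, negative as expected for a sink.

Q3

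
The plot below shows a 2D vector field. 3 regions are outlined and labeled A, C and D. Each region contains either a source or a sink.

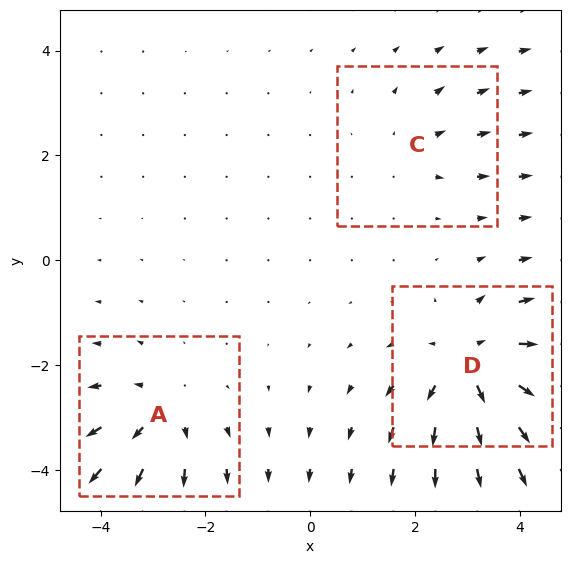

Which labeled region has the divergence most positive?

Divergence at each region's feature centre — A: about +3, C: about +2, D: about +5. Region D is most positive.

D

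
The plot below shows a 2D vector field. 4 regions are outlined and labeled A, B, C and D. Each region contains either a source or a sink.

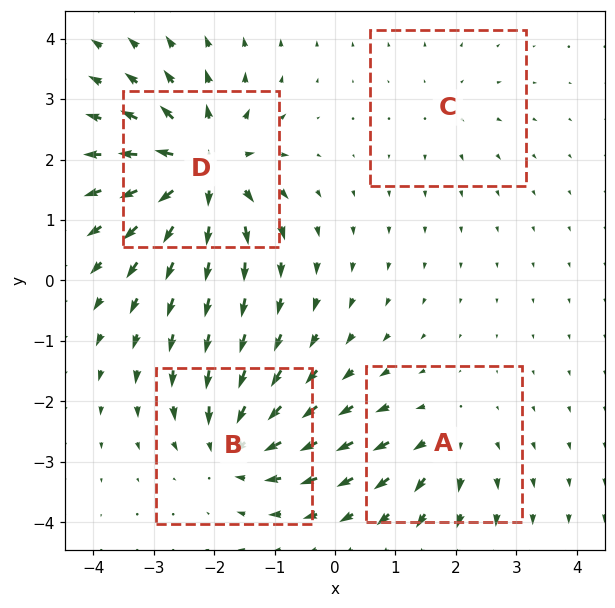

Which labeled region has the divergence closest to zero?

C

Divergence at each region's feature centre — A: about +4, B: about -6, C: about +2, D: about +9. Region C is closest to zero.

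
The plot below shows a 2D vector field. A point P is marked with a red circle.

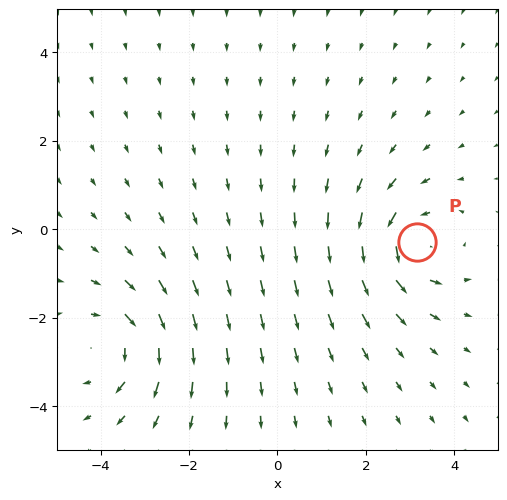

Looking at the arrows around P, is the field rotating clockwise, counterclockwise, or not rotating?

counterclockwise

Near P at (3.2, -0.3) the arrows circulate counterclockwise. The curl (z-component) there is about +4; positive curl means counterclockwise rotation.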